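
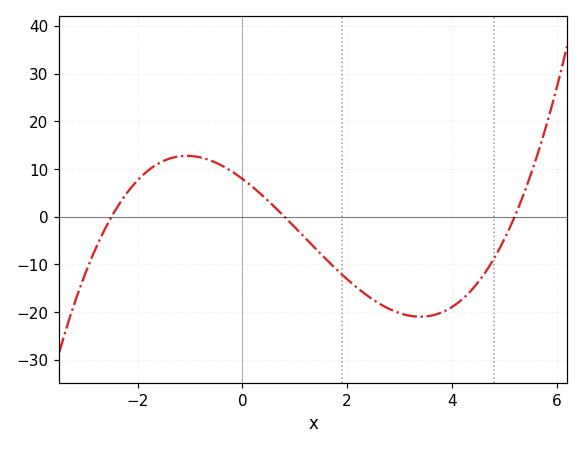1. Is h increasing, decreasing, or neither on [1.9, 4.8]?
neither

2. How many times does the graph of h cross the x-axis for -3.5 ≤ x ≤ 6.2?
3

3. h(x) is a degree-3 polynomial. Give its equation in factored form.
y = 0.76(x + 2.5)(x - 0.8)(x - 5.2)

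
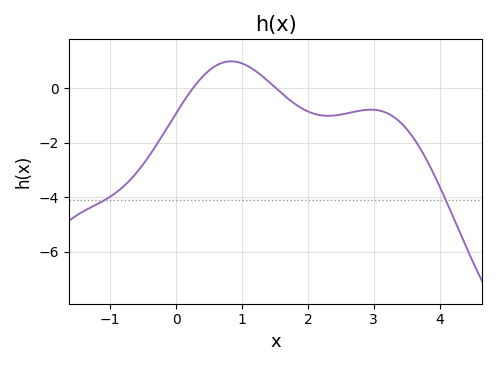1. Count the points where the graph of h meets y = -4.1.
2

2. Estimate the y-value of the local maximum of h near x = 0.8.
1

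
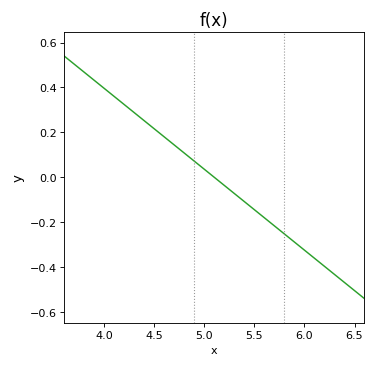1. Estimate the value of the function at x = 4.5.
0.216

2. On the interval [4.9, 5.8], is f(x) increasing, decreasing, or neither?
decreasing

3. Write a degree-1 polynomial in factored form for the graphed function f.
y = -0.36(x - 5.1)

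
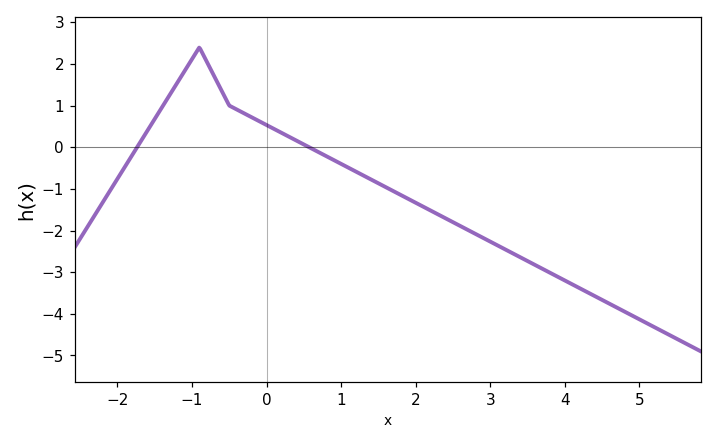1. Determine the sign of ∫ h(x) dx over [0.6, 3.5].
negative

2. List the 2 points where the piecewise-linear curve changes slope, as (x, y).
(-0.9, 2.4); (-0.5, 1)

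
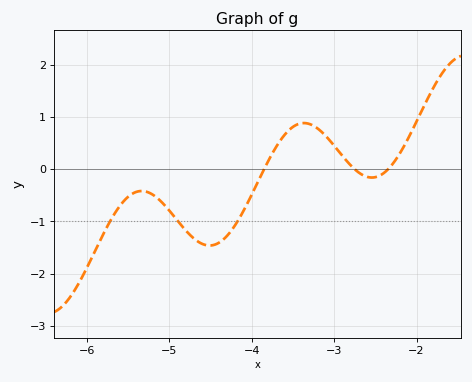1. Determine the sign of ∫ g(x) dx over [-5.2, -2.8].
negative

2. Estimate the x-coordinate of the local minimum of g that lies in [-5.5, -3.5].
-4.51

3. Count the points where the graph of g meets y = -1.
3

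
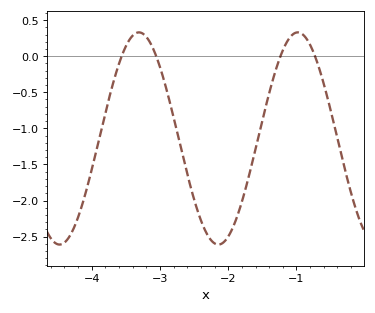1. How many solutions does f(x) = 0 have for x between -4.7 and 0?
4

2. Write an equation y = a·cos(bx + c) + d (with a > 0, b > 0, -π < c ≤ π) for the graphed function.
y = 1.47cos(2.7x + 2.7) - 1.14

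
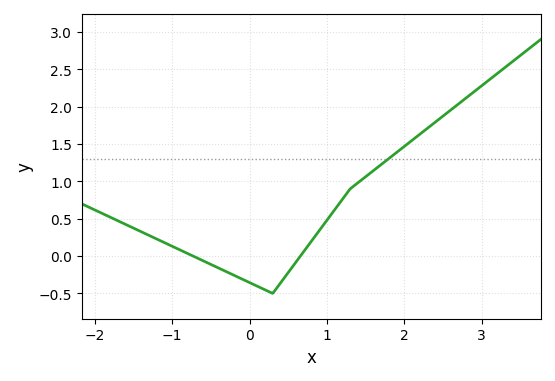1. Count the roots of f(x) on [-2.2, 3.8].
2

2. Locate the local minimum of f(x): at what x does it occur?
0.3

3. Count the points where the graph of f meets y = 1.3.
1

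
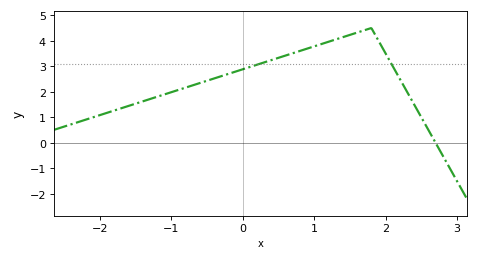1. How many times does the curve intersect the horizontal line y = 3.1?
2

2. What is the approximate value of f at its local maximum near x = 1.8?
4.5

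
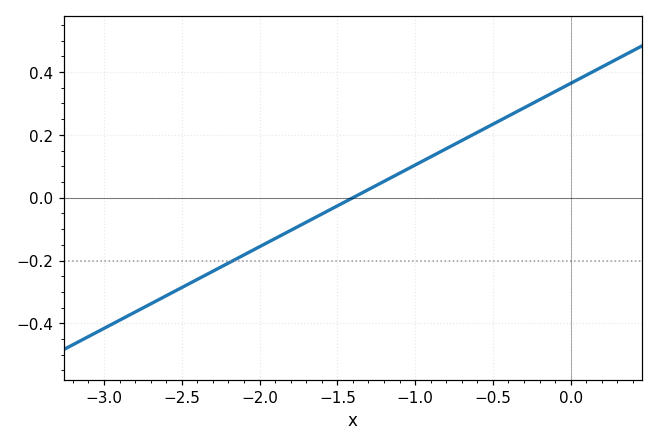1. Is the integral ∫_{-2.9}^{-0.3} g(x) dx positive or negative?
negative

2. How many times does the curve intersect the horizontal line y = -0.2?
1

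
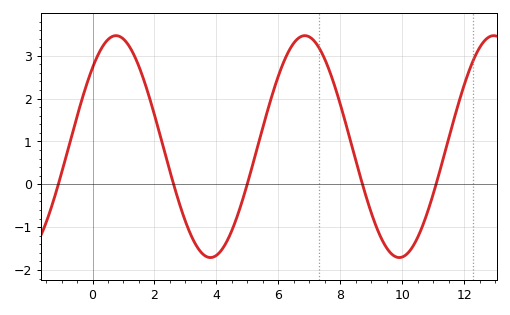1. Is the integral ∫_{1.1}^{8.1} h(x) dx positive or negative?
positive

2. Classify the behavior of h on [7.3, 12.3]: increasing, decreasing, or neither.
neither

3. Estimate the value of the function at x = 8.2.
1.4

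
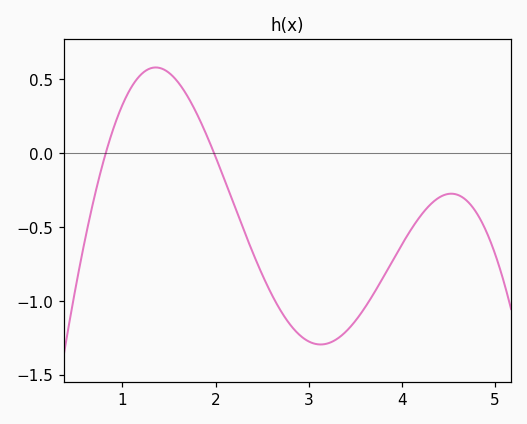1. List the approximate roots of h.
0.821, 1.98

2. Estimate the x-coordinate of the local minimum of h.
3.13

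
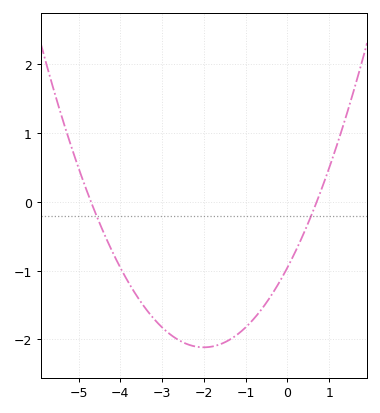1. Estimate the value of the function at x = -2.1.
-2.11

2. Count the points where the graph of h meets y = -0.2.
2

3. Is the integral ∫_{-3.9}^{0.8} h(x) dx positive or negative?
negative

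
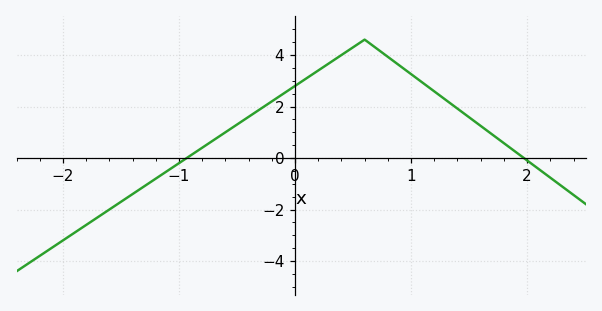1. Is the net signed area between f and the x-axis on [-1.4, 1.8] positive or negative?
positive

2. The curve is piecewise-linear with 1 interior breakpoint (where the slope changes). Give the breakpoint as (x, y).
(0.6, 4.6)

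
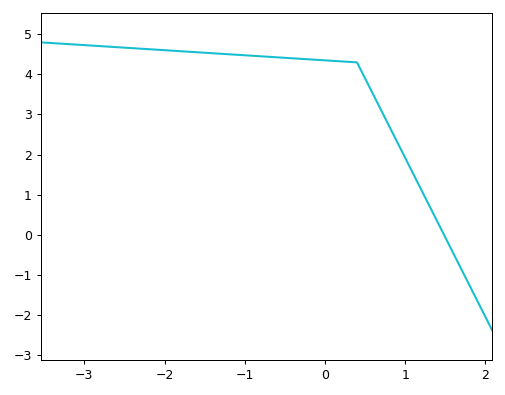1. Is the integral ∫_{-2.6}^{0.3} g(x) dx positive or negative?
positive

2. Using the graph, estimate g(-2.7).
4.69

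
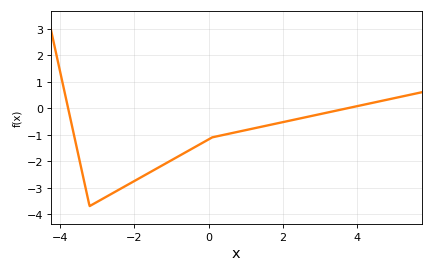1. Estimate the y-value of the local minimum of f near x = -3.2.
-3.7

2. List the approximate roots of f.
-3.8, 3.8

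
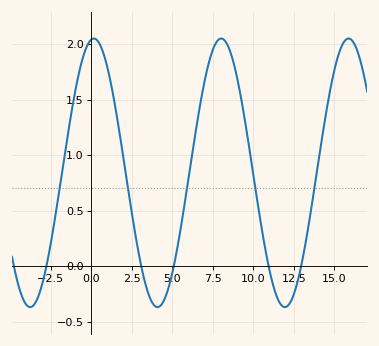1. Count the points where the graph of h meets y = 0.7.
5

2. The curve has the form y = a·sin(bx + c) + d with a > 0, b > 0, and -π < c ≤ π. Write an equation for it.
y = 1.21sin(0.8x + 1.4) + 0.84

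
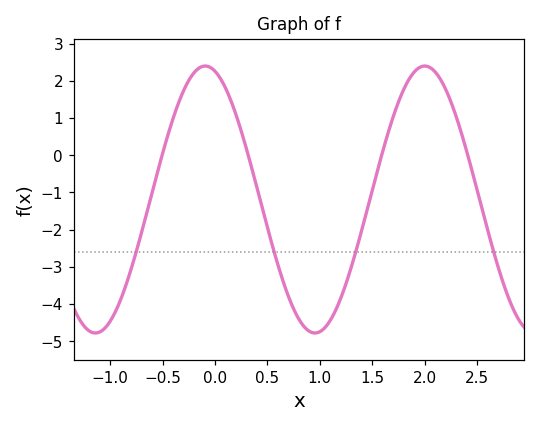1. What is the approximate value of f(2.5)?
-0.927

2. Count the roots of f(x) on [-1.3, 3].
4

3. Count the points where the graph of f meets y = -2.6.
4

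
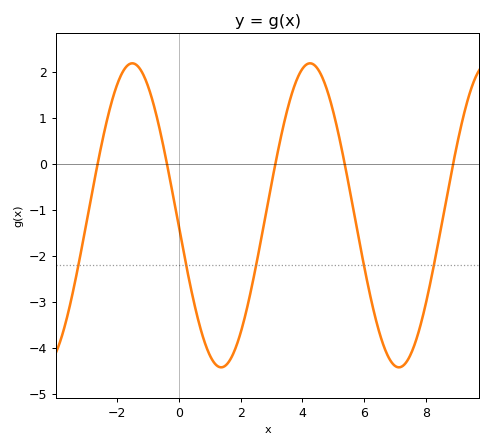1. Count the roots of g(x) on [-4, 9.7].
5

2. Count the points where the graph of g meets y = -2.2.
5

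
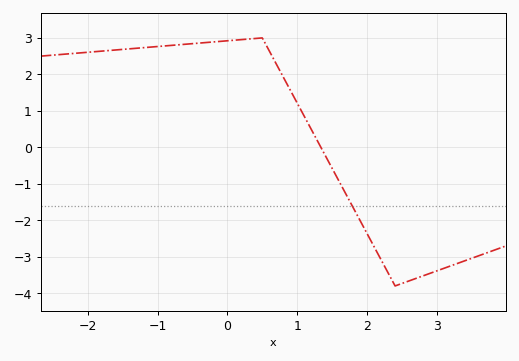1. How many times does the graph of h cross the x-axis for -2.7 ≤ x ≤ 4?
1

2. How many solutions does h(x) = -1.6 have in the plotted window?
1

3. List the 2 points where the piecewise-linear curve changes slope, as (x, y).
(0.5, 3); (2.4, -3.8)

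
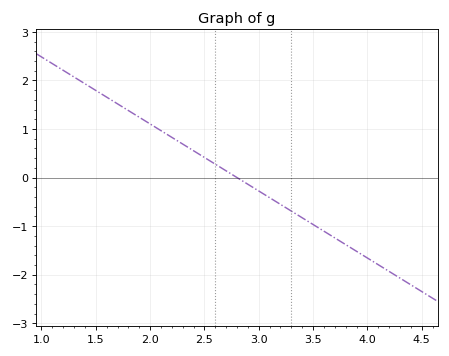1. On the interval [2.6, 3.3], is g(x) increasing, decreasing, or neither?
decreasing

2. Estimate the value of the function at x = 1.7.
1.5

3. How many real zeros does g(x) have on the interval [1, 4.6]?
1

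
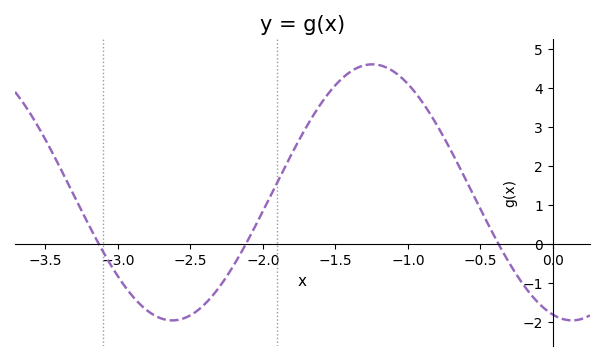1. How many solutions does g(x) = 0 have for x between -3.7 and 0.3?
3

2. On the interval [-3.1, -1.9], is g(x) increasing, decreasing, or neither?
neither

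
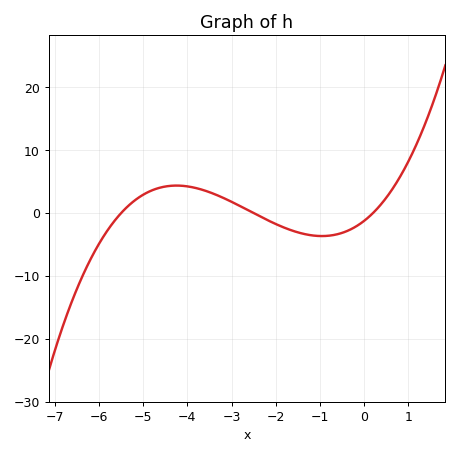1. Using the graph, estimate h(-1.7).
-3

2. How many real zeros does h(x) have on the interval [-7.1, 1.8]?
3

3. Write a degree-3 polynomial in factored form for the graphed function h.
y = 0.45(x + 5.5)(x + 2.5)(x - 0.2)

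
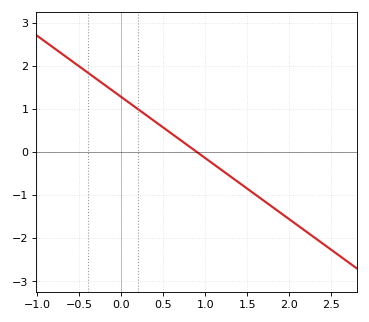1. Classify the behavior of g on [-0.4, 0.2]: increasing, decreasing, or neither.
decreasing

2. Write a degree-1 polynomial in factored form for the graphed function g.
y = -1.42(x - 0.9)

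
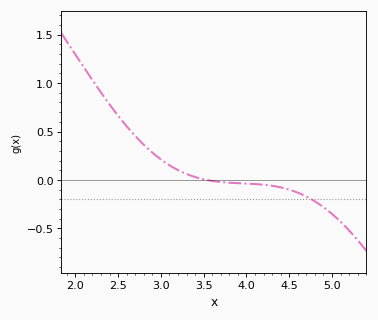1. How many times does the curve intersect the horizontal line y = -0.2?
1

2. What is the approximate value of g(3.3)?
0.05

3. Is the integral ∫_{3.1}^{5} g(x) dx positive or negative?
negative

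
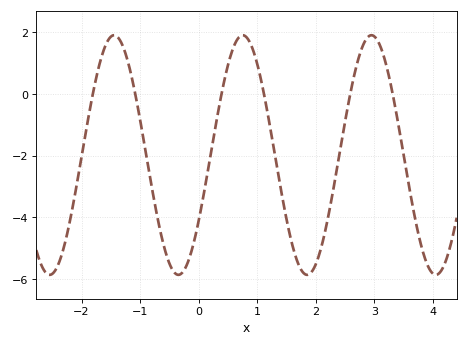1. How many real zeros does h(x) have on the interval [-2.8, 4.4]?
6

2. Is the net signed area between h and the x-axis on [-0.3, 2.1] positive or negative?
negative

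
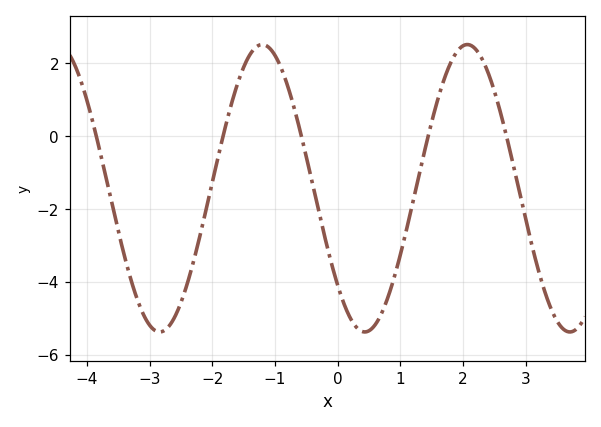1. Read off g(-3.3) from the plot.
-4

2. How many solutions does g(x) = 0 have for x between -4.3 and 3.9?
5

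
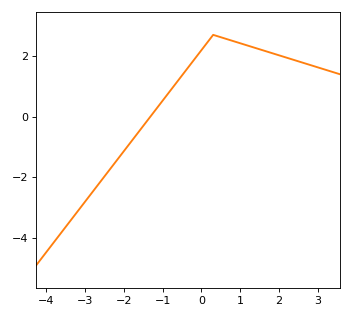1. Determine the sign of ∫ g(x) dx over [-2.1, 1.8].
positive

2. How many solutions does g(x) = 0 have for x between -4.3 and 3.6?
1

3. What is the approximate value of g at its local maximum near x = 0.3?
2.7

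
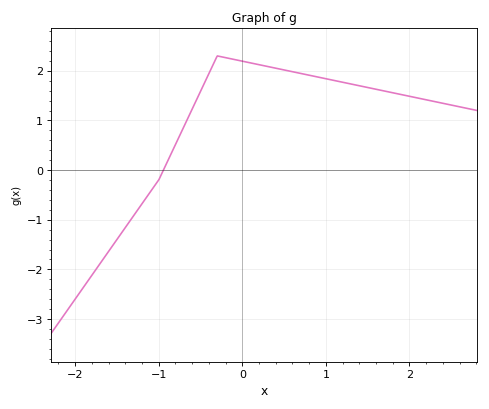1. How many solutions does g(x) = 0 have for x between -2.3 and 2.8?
1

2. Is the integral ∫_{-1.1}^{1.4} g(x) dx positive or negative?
positive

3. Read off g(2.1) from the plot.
1.45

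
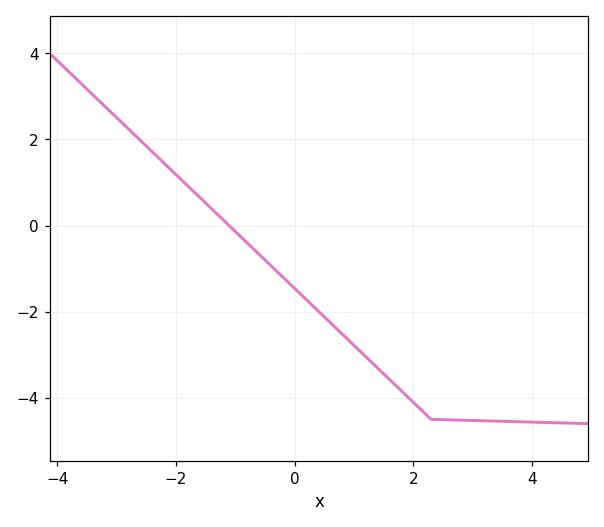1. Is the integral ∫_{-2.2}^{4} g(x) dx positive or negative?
negative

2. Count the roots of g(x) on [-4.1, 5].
1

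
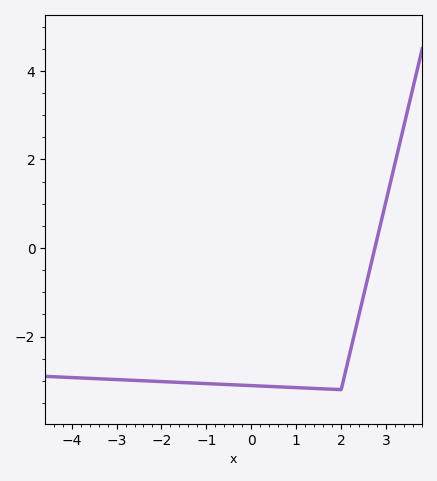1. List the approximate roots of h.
2.8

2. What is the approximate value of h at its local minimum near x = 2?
-3.2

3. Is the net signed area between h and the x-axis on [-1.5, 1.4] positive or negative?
negative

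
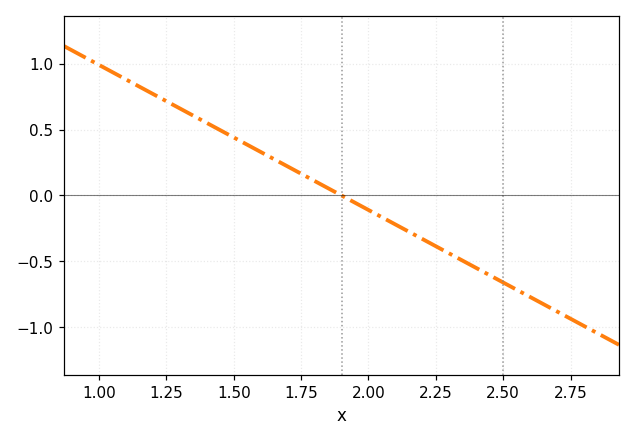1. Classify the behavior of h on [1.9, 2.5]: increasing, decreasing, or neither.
decreasing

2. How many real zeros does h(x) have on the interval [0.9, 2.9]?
1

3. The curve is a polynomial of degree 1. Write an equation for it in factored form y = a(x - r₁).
y = -1.1(x - 1.9)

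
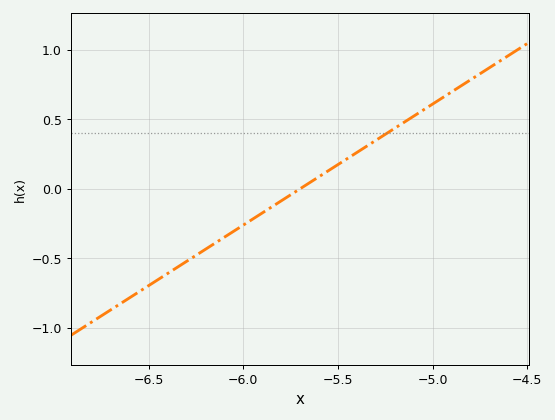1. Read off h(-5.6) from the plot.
0.087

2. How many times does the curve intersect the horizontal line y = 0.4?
1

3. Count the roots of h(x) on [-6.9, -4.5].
1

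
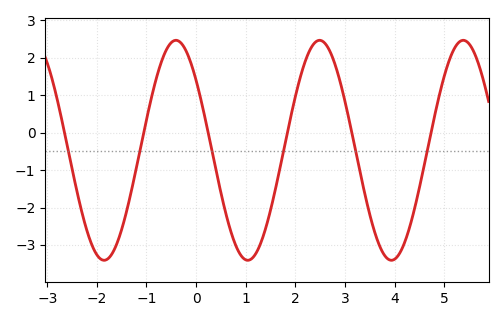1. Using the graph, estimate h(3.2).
-0.4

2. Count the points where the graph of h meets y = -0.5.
6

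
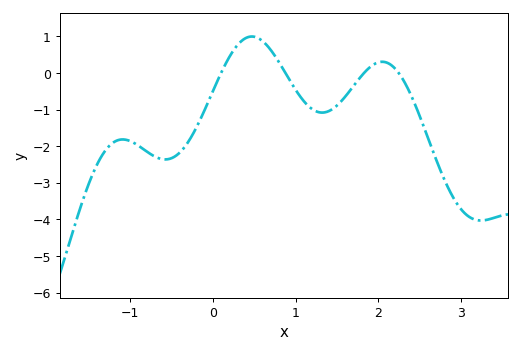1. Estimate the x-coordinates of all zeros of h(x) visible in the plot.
0.101, 0.878, 1.83, 2.24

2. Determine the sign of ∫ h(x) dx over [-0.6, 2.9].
negative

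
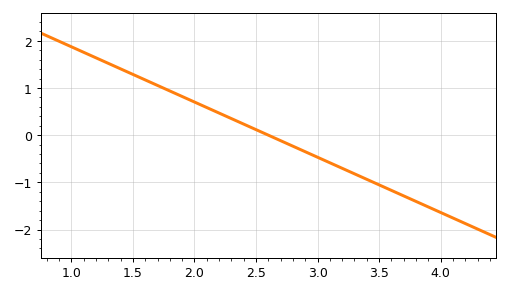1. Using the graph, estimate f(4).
-1.6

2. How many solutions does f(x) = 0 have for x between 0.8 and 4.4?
1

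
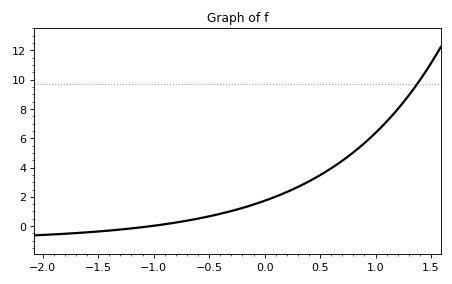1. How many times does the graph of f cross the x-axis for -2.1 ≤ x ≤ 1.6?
1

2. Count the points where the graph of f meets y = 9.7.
1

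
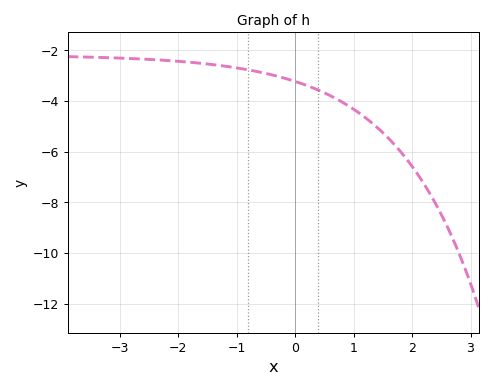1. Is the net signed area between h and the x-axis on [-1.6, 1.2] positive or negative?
negative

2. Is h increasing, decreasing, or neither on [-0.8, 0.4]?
decreasing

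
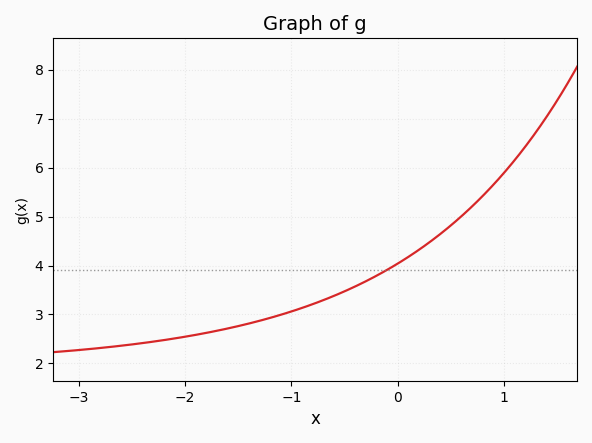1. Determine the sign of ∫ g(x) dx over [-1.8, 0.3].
positive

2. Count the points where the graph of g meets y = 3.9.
1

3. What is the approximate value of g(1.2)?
6.43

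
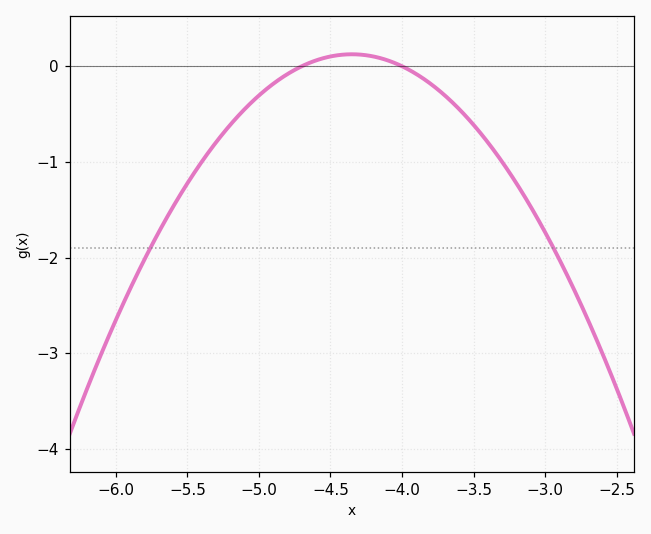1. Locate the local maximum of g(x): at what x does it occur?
-4.35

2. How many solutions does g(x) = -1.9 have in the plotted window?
2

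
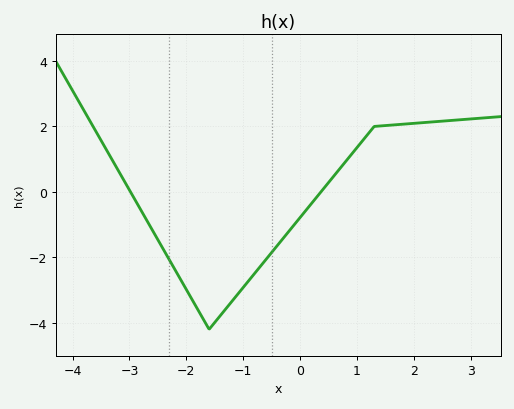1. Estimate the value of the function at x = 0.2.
-0.352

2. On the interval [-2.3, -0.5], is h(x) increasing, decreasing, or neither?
neither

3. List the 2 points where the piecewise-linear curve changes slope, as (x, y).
(-1.6, -4.2); (1.3, 2)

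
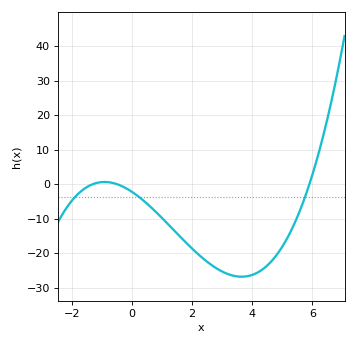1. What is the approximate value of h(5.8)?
-3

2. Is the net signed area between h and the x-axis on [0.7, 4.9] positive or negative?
negative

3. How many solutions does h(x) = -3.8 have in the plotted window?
3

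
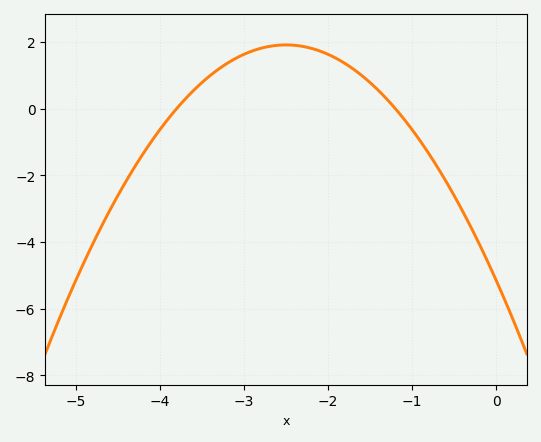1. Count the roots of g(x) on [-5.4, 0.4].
2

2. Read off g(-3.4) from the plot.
1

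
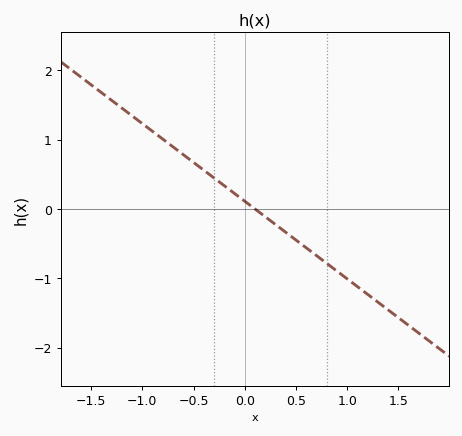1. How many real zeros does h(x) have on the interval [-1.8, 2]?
1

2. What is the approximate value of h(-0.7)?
0.9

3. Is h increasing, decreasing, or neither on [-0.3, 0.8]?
decreasing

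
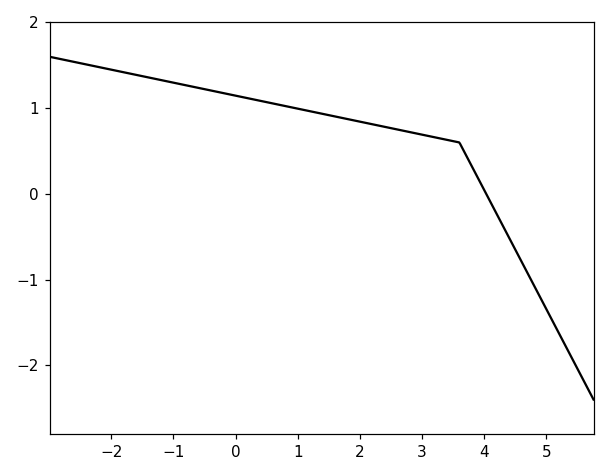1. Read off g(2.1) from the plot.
0.828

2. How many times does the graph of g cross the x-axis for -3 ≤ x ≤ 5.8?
1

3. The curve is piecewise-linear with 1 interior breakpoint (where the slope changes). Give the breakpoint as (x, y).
(3.6, 0.6)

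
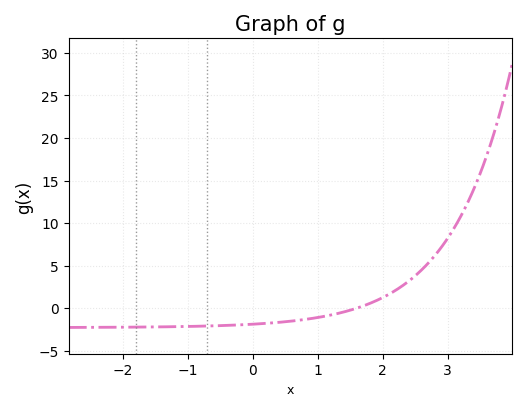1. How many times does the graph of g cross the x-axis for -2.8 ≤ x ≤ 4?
1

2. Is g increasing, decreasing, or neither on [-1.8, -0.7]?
increasing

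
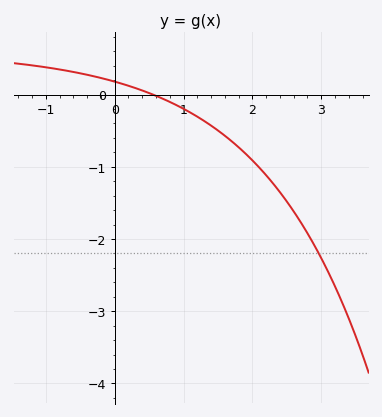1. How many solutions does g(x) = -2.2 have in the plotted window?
1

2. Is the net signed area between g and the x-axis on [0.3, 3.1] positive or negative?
negative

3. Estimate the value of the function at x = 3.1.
-2.5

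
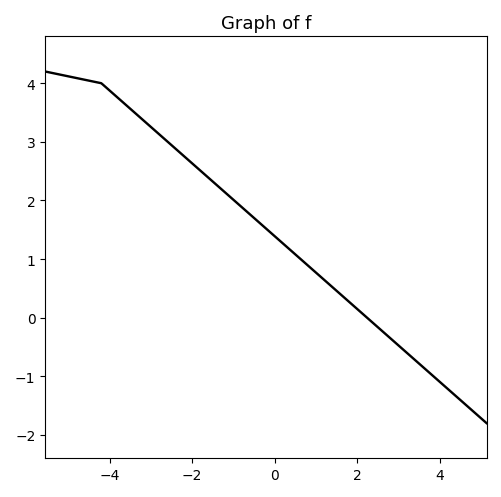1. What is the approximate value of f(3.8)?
-0.974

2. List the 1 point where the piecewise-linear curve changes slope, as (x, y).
(-4.2, 4)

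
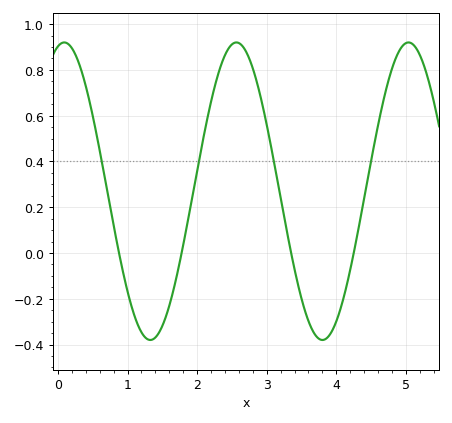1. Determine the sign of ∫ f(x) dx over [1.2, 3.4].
positive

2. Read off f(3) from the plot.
0.56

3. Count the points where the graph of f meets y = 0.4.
4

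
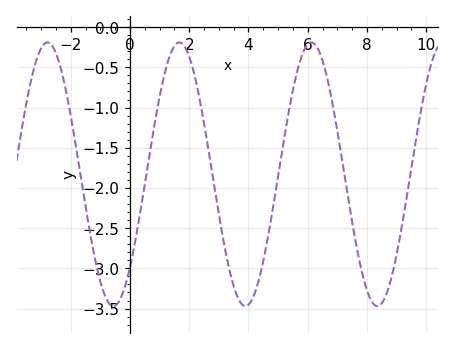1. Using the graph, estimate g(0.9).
-1.05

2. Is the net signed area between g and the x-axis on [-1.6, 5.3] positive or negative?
negative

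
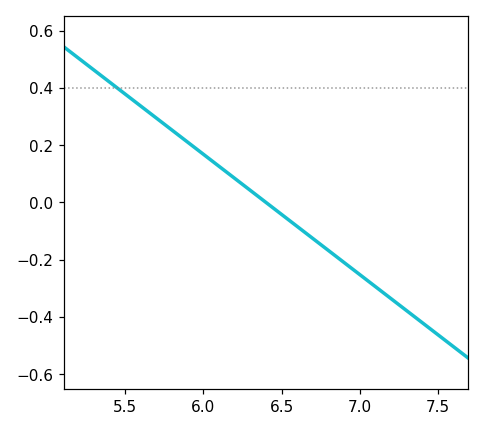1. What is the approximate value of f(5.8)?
0.252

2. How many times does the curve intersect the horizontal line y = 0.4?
1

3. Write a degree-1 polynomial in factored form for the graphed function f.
y = -0.42(x - 6.4)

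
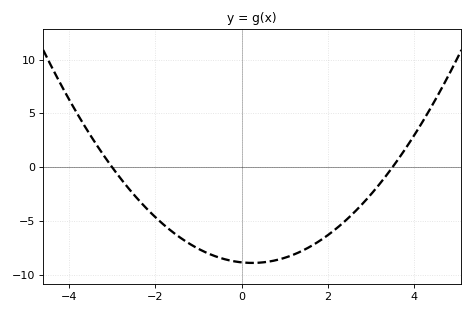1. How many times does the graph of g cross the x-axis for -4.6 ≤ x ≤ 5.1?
2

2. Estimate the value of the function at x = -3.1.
0.554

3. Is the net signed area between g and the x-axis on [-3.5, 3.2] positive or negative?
negative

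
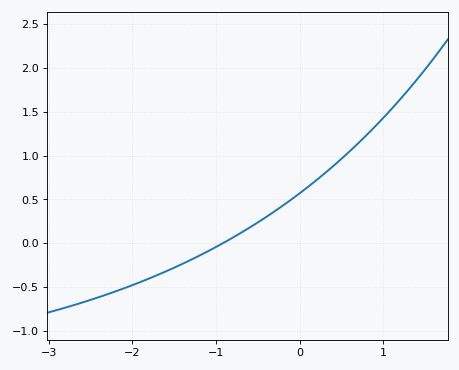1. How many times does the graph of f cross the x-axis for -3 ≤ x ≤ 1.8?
1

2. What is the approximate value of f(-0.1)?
0.499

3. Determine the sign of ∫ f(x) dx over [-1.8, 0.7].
positive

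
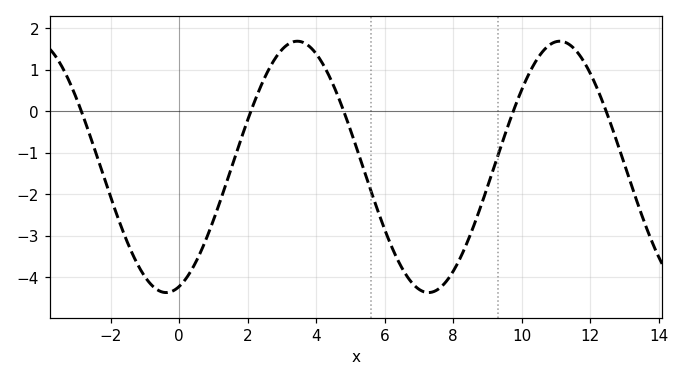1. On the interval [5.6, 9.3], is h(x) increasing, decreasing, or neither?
neither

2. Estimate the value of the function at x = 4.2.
1.1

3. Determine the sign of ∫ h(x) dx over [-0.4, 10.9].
negative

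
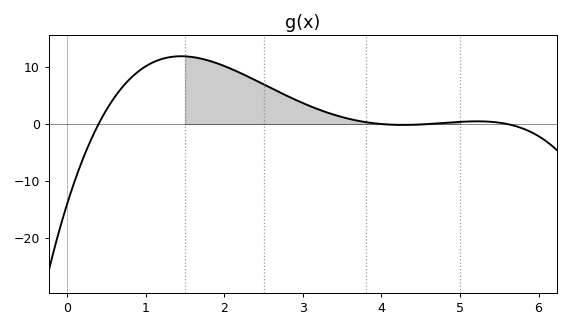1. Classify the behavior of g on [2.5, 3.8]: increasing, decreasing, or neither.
decreasing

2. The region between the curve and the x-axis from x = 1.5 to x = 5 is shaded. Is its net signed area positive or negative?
positive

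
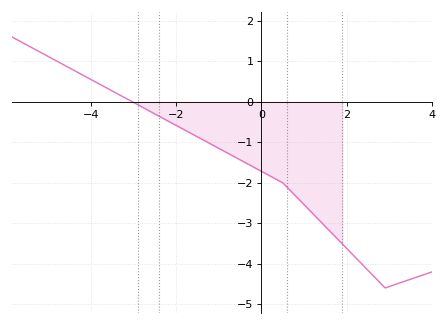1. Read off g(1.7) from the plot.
-3.3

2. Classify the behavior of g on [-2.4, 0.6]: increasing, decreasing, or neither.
decreasing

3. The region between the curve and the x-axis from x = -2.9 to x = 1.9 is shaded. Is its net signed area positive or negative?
negative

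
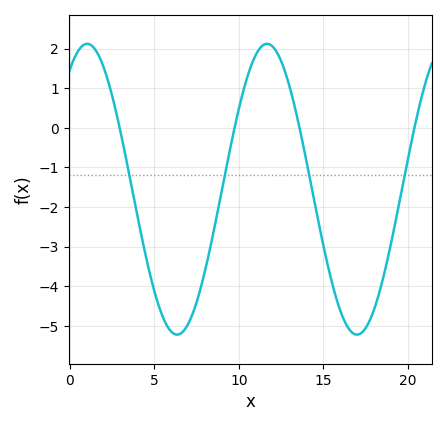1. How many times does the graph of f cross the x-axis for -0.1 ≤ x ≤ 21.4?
4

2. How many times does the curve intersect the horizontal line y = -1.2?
4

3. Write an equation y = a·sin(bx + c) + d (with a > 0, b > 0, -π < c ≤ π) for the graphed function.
y = 3.67sin(0.59x + 0.97) - 1.55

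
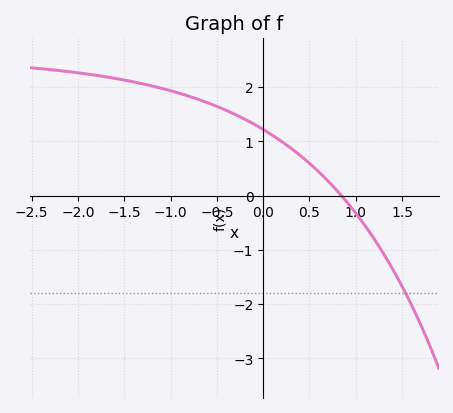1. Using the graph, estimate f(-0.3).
1.5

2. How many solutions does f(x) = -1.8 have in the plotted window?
1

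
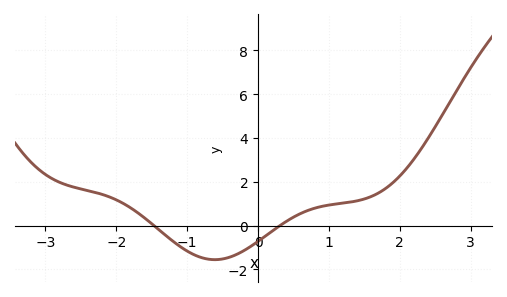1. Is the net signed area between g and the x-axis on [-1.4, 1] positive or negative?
negative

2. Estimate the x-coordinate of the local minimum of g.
-0.6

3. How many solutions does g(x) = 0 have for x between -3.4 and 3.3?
2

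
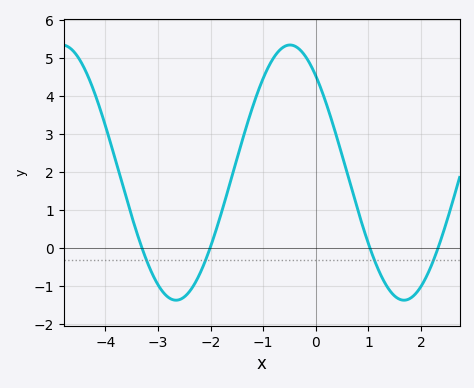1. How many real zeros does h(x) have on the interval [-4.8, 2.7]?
4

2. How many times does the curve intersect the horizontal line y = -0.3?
4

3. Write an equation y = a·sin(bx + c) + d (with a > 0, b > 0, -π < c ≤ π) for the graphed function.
y = 3.36sin(1.4x + 2.3) + 1.99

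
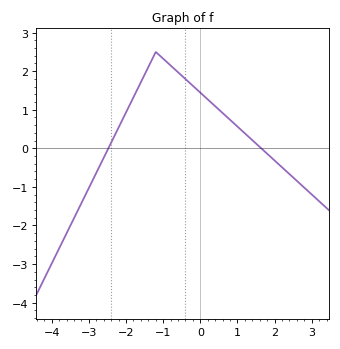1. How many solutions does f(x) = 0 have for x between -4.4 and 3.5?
2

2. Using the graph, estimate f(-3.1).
-1.2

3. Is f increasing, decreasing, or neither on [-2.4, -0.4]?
neither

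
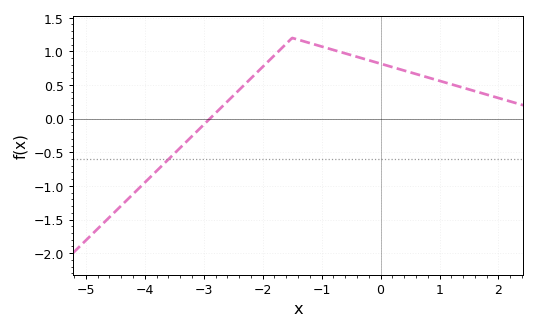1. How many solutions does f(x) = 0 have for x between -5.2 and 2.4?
1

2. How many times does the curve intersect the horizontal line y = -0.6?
1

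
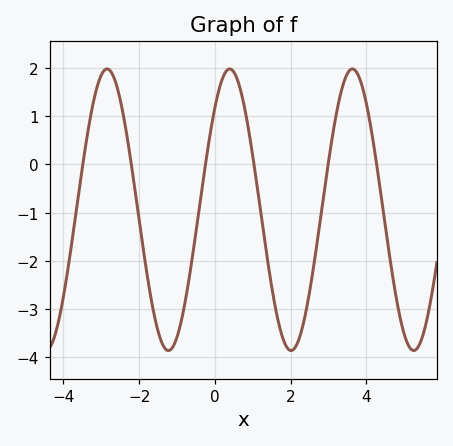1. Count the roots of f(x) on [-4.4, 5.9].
6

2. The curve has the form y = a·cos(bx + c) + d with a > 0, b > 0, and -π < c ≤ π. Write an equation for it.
y = 2.92cos(1.9x - 0.76) - 0.94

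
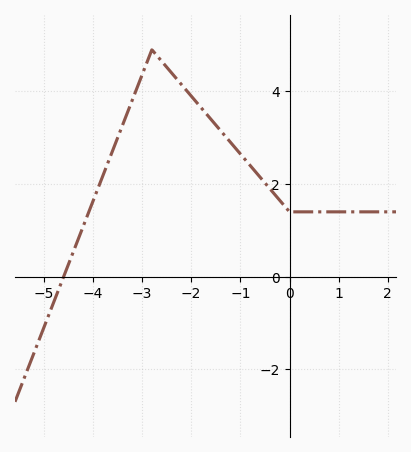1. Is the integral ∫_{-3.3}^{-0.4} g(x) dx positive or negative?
positive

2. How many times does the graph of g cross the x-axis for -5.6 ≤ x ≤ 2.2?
1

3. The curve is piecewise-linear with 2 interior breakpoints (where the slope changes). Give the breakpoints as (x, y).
(-2.8, 4.9); (0, 1.4)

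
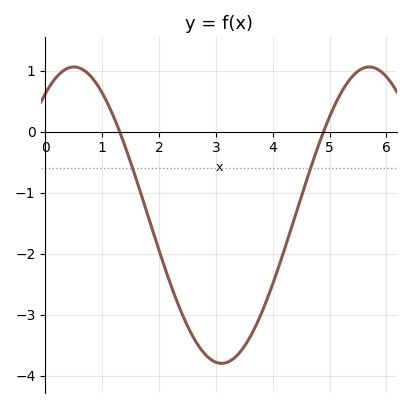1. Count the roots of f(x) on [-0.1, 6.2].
2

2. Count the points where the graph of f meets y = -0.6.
2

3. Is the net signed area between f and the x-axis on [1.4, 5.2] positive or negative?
negative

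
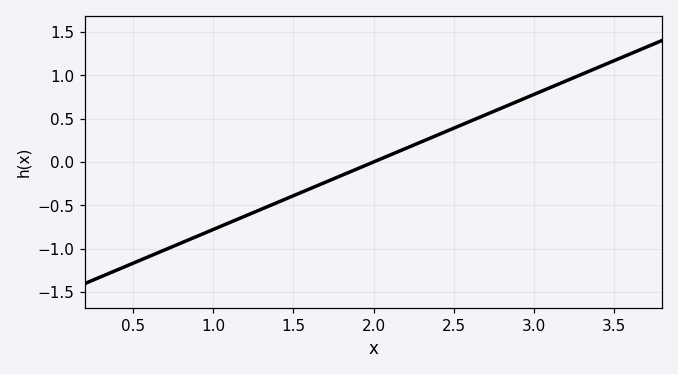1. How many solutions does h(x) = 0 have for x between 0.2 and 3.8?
1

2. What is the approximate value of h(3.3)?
1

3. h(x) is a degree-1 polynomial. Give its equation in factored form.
y = 0.78(x - 2)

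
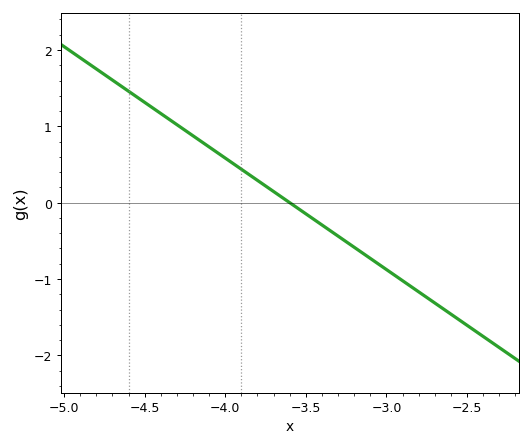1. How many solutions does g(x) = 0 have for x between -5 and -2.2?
1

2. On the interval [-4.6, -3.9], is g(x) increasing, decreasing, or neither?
decreasing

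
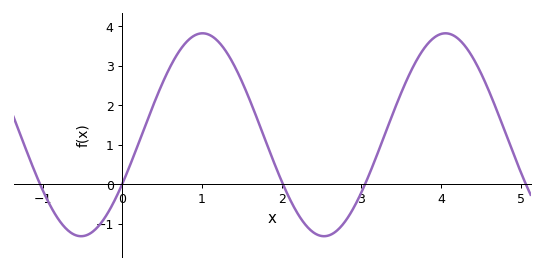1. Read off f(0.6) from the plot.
3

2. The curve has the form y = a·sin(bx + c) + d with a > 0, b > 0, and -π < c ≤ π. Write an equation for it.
y = 2.57sin(2.1x - 0.5) + 1.25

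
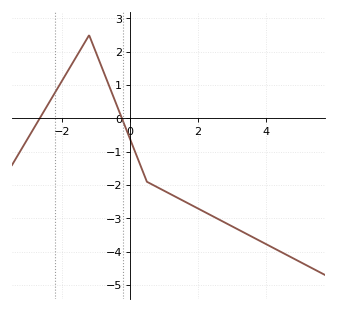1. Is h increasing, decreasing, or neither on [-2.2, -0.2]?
neither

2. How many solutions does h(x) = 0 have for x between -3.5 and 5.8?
2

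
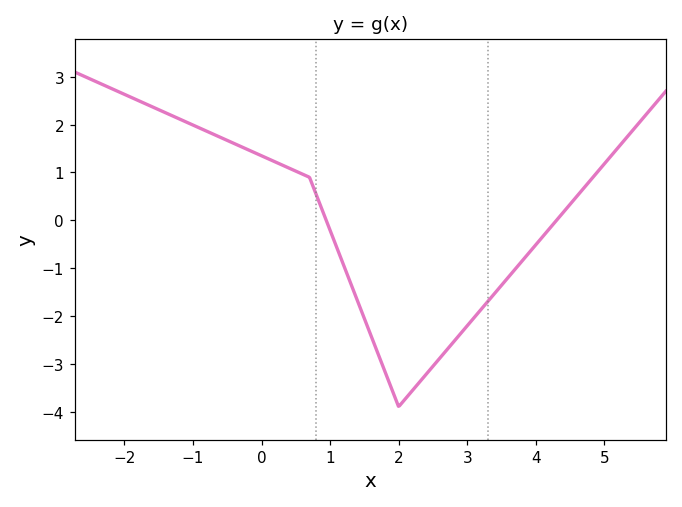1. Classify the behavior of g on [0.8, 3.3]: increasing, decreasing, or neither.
neither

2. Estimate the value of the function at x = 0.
1.3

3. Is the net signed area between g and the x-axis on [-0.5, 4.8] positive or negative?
negative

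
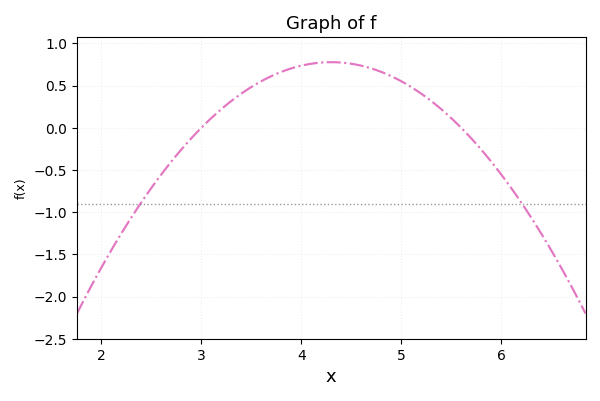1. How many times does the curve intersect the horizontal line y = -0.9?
2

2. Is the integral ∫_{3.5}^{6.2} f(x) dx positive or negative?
positive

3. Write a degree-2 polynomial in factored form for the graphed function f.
y = -0.46(x - 3)(x - 5.6)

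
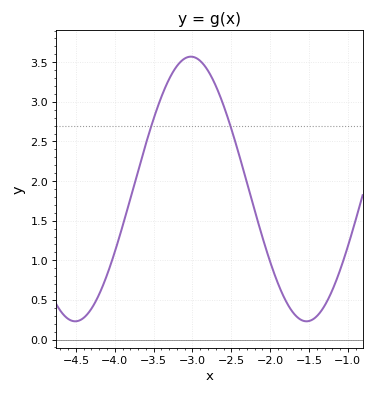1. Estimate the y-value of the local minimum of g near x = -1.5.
0.25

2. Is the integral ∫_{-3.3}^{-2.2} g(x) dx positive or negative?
positive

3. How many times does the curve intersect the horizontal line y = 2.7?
2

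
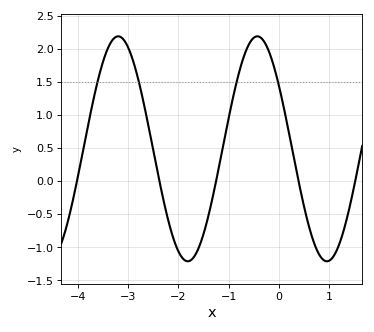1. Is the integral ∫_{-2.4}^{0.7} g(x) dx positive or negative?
positive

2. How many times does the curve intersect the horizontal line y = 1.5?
4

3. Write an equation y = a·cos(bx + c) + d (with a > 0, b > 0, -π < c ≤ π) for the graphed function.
y = 1.7cos(2.27x + 0.98) + 0.49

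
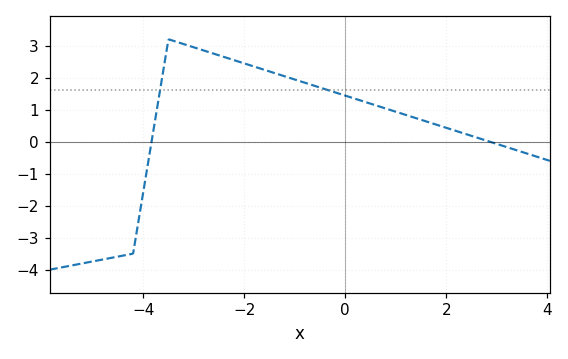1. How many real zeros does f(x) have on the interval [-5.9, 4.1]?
2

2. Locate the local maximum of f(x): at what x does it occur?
-3.4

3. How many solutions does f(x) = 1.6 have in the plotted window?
2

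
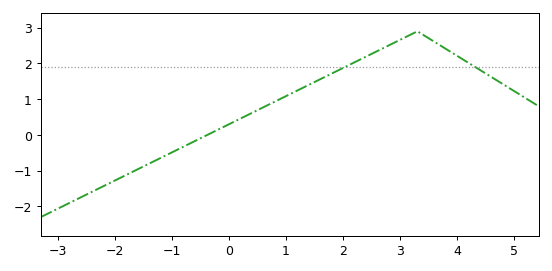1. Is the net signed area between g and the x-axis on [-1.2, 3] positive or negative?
positive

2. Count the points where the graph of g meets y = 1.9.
2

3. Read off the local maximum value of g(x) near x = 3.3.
2.9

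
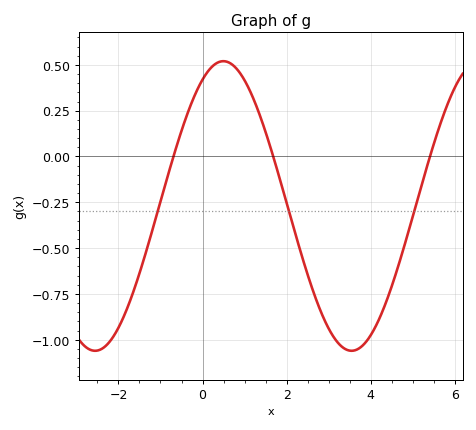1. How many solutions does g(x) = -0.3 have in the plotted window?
3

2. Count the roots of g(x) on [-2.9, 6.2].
3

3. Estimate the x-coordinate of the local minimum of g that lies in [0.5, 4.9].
3.54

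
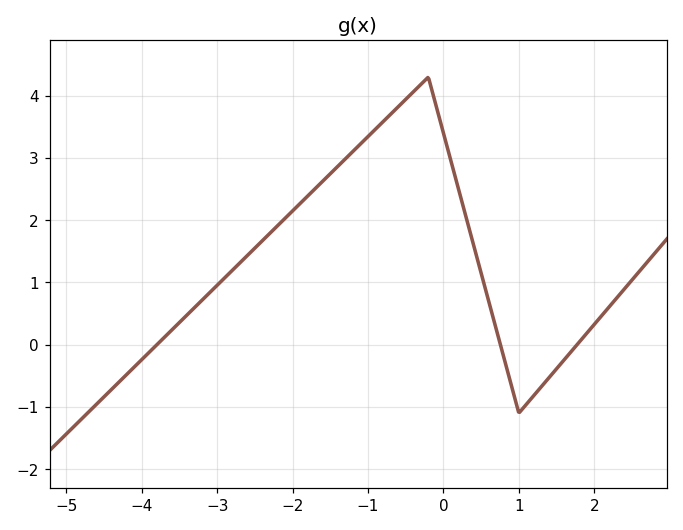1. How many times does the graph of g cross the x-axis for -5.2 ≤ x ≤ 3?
3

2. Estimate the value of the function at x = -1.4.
2.9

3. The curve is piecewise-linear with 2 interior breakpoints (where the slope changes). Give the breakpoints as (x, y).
(-0.2, 4.3); (1, -1.1)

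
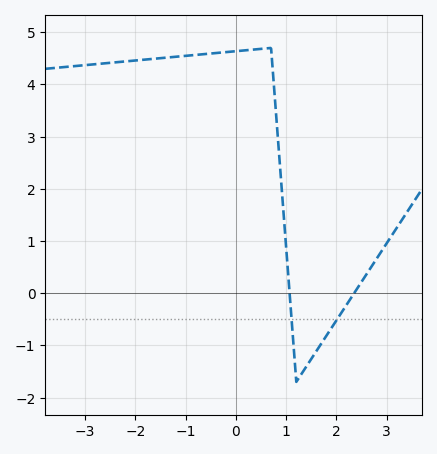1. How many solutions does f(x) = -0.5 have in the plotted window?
2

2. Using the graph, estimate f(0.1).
4.65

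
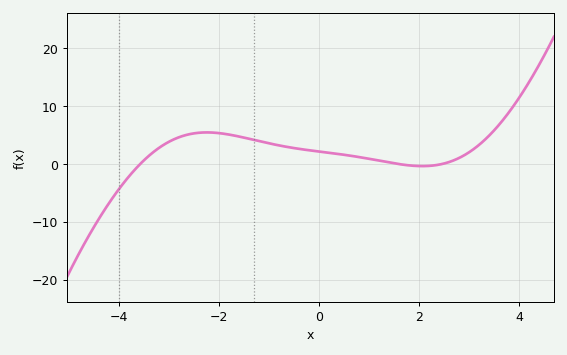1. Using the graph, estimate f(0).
2.16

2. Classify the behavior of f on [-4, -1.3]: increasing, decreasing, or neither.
neither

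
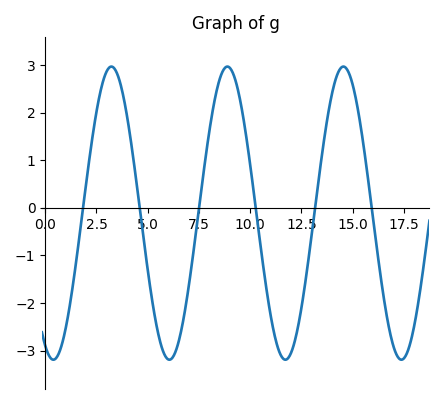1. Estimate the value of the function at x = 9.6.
2.06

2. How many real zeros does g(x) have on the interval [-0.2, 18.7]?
6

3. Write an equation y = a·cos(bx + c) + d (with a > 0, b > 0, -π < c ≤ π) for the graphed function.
y = 3.08cos(1.11x + 2.7) - 0.11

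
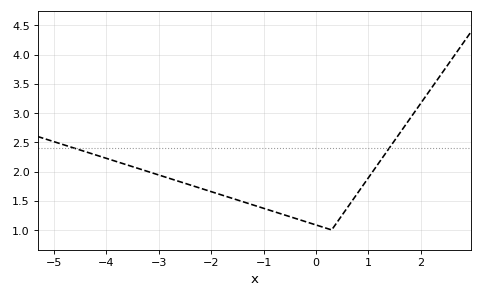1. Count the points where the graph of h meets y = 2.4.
2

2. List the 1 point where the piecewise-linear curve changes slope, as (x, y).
(0.3, 1)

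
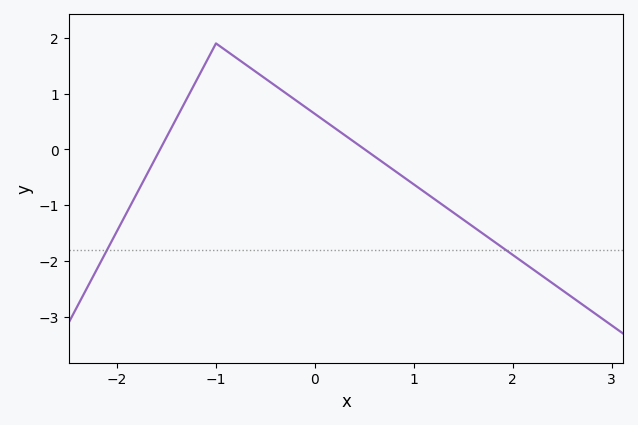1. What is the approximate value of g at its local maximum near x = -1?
1.9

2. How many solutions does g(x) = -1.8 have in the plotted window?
2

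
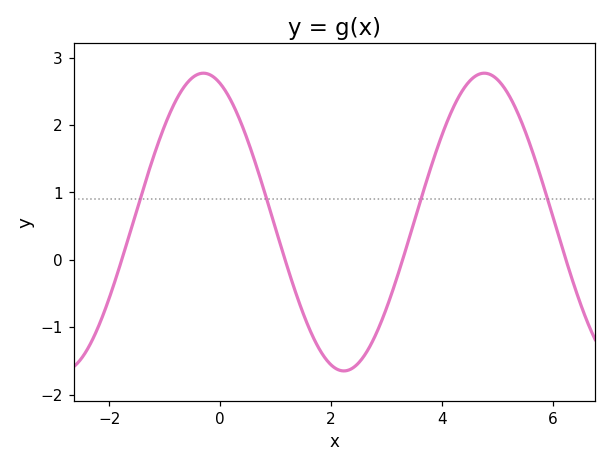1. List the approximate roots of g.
-1.8, 1.2, 3.2, 6.2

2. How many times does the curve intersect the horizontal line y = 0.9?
4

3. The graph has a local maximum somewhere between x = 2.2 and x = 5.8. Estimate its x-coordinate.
4.8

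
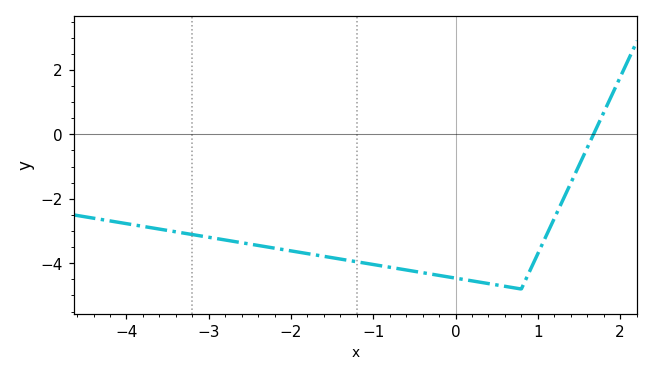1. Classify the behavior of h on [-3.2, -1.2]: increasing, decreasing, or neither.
decreasing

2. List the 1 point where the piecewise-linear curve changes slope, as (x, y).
(0.8, -4.8)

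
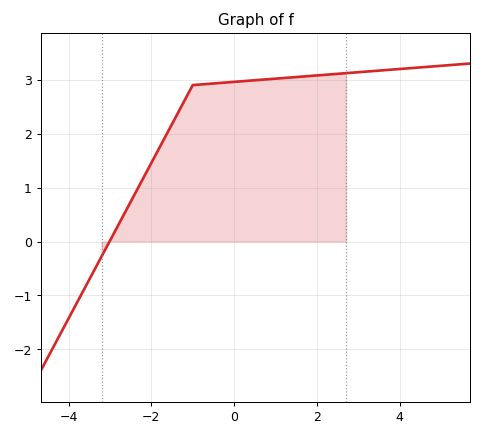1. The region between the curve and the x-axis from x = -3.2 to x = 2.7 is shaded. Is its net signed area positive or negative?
positive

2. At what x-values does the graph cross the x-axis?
-3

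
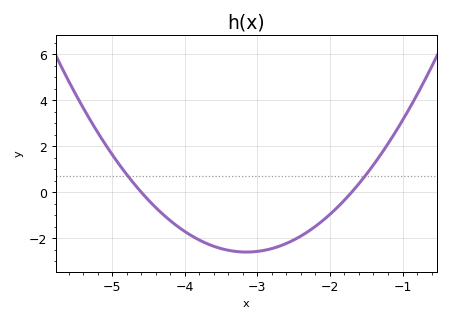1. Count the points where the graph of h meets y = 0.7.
2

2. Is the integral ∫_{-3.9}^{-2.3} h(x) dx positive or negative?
negative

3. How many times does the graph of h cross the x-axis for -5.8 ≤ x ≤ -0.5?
2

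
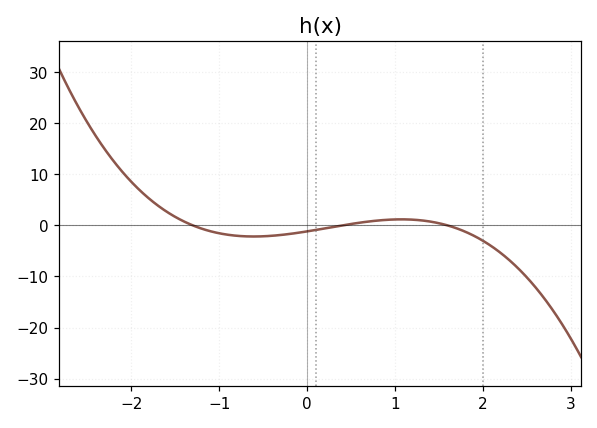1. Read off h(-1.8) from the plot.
5.27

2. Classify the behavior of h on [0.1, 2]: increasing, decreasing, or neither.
neither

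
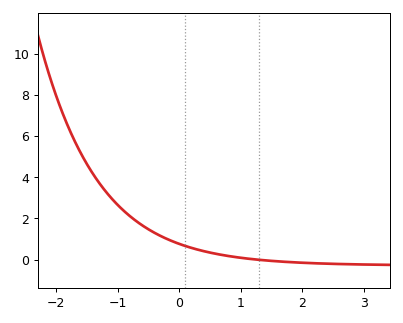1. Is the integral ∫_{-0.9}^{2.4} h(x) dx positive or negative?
positive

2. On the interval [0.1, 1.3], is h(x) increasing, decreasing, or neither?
decreasing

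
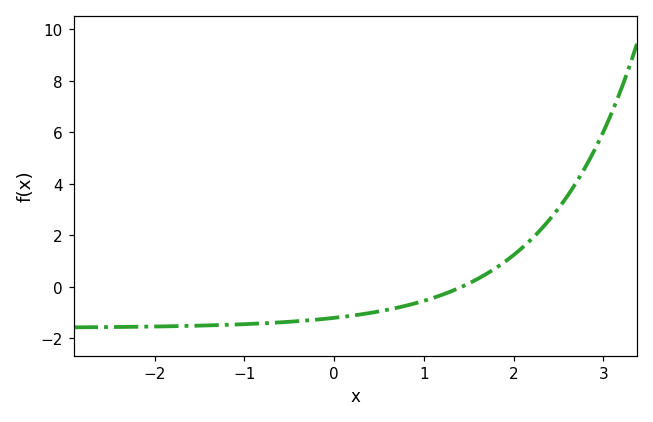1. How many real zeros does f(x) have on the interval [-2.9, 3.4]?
1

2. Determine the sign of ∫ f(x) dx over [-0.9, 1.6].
negative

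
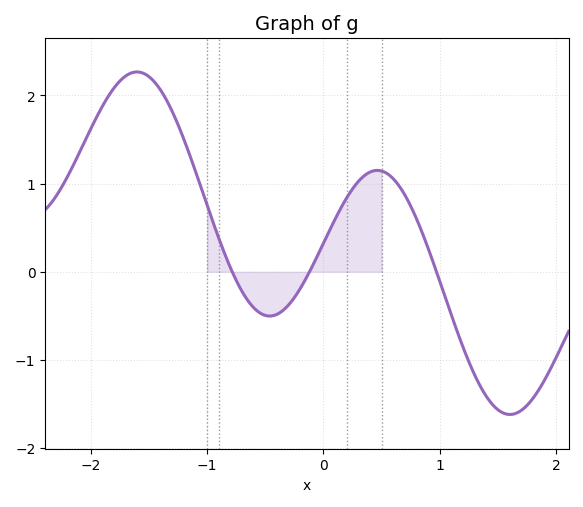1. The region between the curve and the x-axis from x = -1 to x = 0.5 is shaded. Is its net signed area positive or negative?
positive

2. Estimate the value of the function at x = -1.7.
2.2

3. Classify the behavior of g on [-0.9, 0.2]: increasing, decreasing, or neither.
neither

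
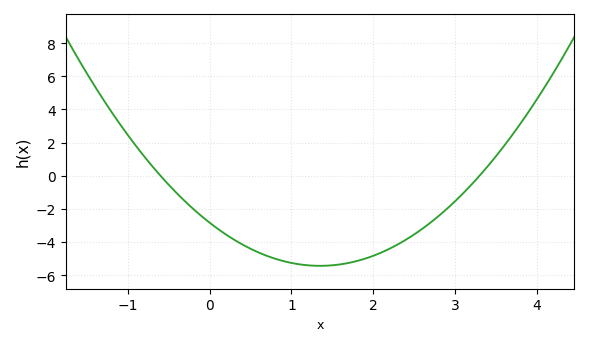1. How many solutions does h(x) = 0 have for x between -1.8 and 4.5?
2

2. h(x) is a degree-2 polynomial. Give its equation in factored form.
y = 1.43(x + 0.6)(x - 3.3)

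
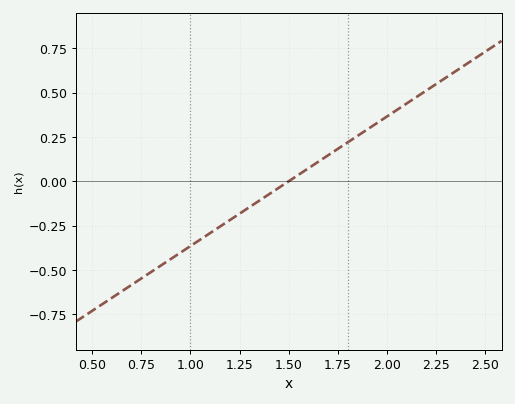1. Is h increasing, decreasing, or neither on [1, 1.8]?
increasing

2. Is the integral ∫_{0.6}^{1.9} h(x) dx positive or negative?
negative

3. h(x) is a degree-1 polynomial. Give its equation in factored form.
y = 0.73(x - 1.5)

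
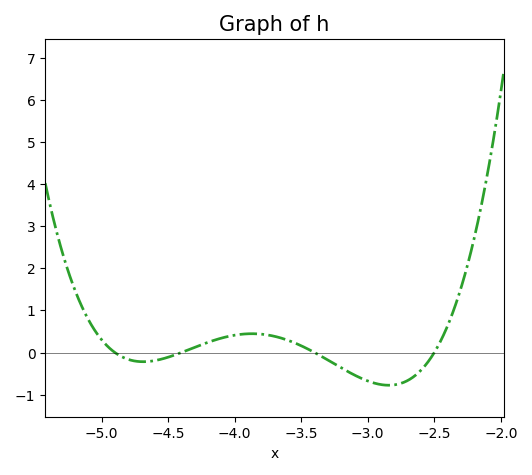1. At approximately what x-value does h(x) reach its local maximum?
-3.85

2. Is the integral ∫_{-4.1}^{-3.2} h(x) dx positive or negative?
positive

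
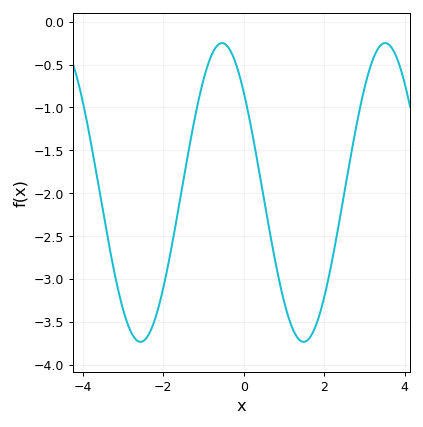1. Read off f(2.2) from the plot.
-2.78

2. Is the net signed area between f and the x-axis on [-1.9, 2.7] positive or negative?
negative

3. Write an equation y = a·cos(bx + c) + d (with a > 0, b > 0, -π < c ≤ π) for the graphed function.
y = 1.74cos(1.55x + 0.832) - 1.99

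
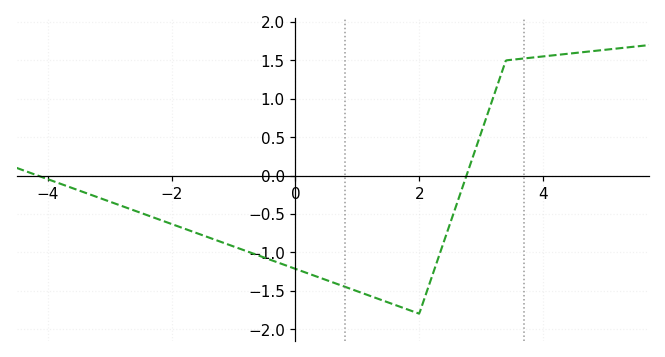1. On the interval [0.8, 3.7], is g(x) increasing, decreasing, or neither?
neither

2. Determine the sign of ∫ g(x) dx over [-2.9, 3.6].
negative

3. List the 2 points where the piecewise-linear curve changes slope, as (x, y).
(2, -1.8); (3.4, 1.5)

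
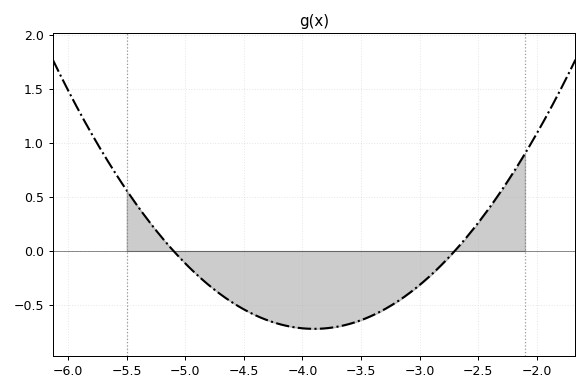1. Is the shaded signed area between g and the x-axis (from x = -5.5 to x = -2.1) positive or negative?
negative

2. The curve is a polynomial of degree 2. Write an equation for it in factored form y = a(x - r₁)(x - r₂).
y = 0.5(x + 5.1)(x + 2.7)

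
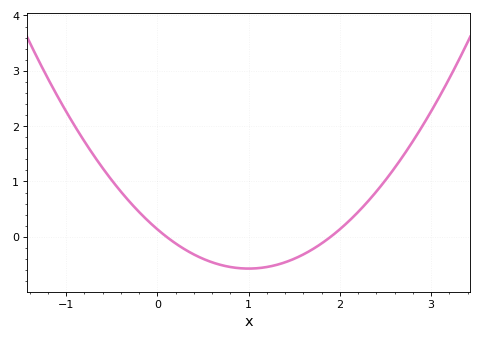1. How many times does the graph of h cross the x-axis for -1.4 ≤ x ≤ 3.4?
2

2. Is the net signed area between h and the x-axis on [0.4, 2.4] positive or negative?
negative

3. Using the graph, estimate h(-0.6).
1.2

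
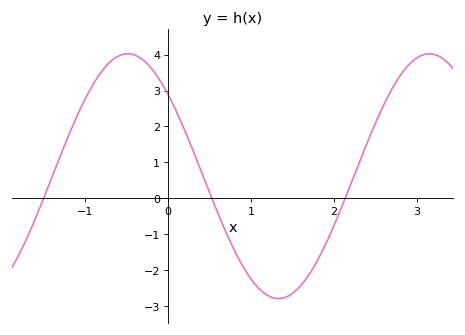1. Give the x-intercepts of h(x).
-1.5, 0.529, 2.13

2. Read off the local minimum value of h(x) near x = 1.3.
-2.78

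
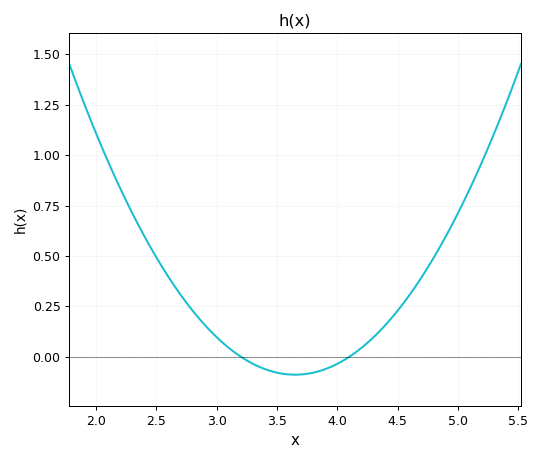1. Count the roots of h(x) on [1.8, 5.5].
2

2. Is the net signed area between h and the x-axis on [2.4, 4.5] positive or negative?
positive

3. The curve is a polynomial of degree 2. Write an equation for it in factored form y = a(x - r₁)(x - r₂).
y = 0.44(x - 3.2)(x - 4.1)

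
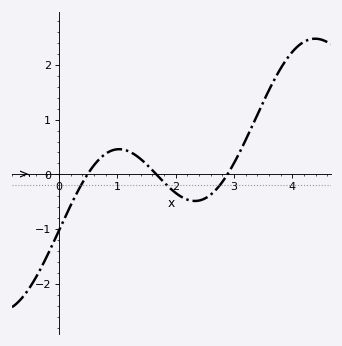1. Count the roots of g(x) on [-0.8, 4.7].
3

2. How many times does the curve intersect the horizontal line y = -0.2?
3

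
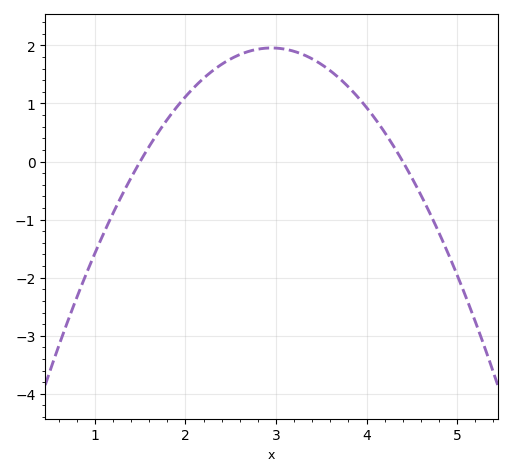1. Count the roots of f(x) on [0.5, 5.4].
2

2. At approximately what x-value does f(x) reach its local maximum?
2.95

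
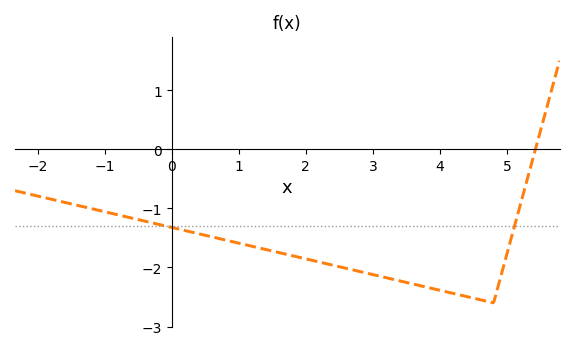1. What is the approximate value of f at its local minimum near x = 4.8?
-2.6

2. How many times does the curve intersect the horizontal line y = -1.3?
2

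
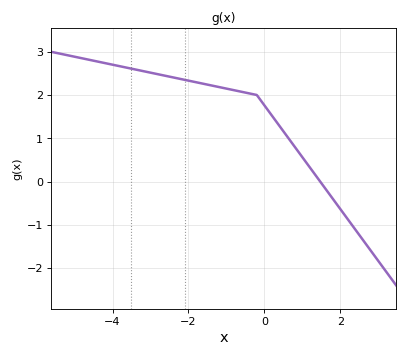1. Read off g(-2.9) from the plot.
2.5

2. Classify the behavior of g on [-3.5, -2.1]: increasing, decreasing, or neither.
decreasing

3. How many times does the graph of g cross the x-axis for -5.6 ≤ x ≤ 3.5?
1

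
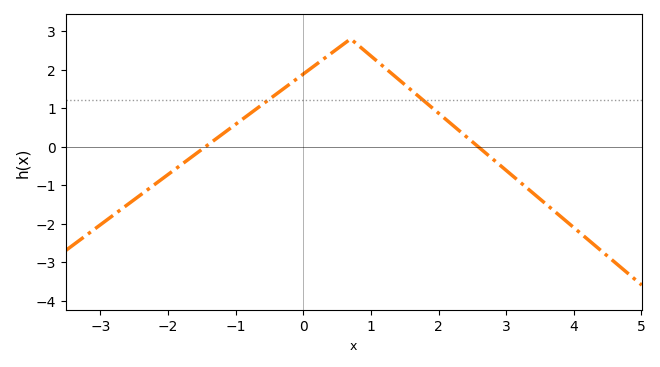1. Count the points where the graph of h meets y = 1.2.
2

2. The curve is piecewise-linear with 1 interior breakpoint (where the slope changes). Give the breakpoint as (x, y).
(0.7, 2.8)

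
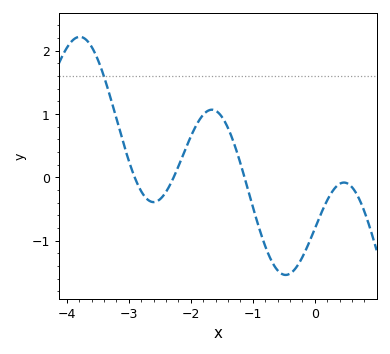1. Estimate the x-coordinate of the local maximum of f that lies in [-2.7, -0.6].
-1.7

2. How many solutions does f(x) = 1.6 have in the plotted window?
1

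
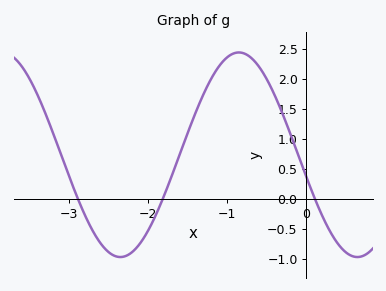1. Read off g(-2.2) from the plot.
-0.9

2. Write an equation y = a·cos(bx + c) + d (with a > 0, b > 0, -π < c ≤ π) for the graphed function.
y = 1.7cos(2.1x + 1.8) + 0.74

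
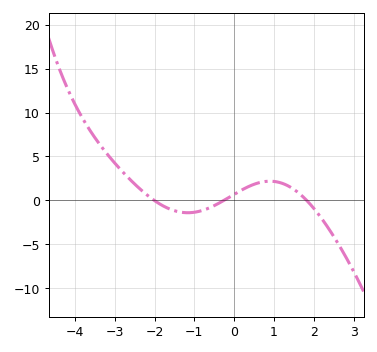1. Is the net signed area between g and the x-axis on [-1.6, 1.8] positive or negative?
positive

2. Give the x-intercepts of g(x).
-2.01, -0.257, 1.82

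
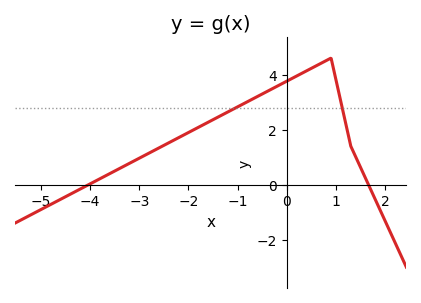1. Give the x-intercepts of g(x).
-4.03, 1.66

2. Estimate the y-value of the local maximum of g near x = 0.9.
4.6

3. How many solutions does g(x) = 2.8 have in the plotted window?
2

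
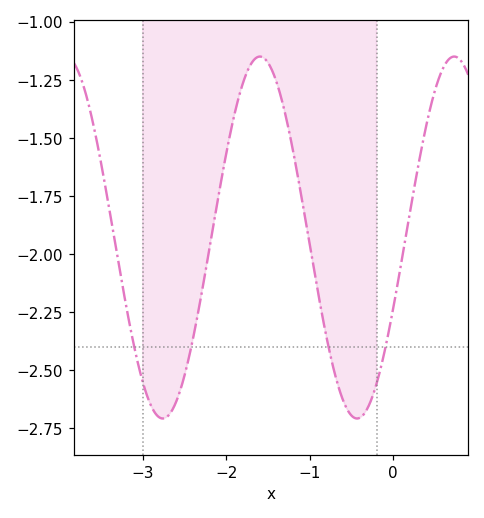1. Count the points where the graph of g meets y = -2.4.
4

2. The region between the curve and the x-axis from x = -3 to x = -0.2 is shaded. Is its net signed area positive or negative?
negative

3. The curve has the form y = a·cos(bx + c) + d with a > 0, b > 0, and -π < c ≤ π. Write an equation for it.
y = 0.78cos(2.7x - 2) - 1.93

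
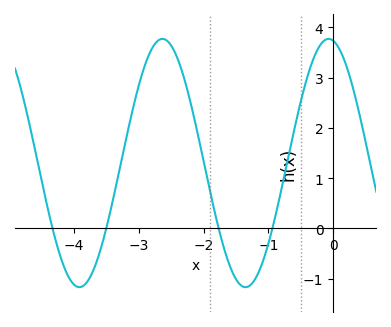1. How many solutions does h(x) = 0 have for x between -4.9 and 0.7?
4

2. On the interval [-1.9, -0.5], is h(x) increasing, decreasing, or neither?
neither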